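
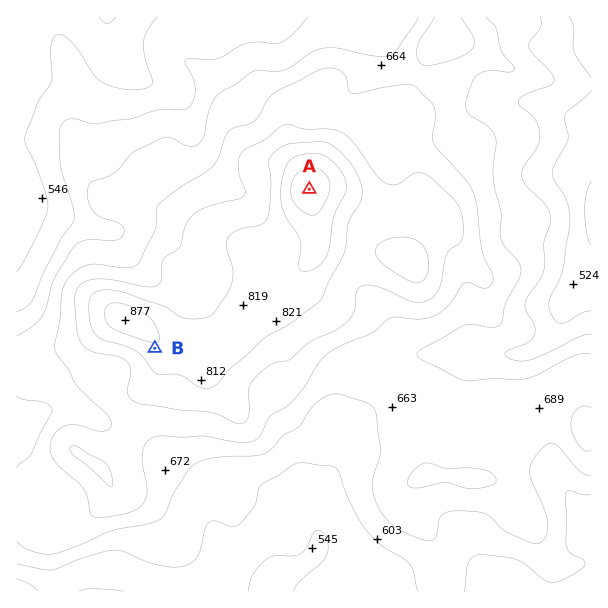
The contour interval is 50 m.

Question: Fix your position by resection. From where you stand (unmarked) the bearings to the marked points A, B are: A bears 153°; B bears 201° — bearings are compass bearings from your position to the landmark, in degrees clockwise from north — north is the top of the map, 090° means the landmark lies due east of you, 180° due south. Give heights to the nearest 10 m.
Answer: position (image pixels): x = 256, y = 85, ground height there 670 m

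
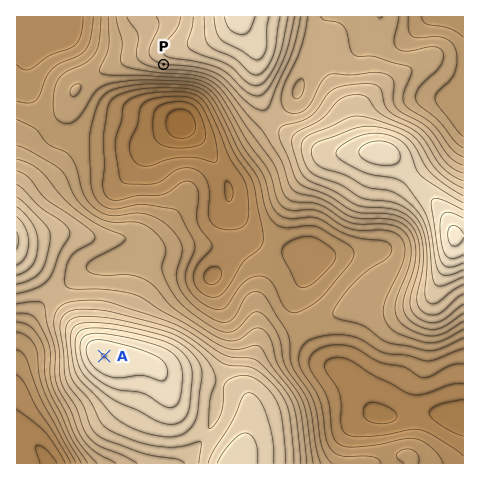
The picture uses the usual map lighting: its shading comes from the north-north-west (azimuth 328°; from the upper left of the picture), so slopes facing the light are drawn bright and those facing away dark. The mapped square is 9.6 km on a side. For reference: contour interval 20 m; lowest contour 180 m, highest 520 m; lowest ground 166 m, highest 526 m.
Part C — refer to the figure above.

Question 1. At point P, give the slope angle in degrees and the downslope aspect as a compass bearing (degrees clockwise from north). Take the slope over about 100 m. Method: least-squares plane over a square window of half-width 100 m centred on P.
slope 9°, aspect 191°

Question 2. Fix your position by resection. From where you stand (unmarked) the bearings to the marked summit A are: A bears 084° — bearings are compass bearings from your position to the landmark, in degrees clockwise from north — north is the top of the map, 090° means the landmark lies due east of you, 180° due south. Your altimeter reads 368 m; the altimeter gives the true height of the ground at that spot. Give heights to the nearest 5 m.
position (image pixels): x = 57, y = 361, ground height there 370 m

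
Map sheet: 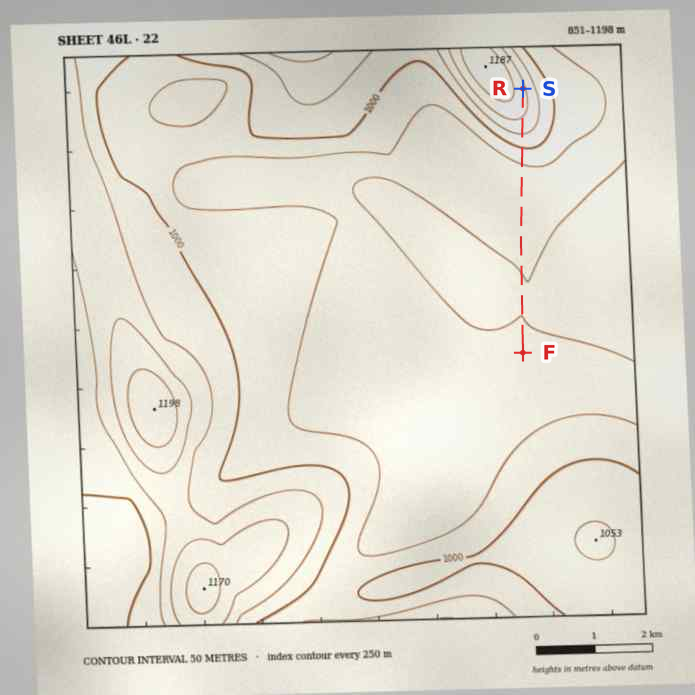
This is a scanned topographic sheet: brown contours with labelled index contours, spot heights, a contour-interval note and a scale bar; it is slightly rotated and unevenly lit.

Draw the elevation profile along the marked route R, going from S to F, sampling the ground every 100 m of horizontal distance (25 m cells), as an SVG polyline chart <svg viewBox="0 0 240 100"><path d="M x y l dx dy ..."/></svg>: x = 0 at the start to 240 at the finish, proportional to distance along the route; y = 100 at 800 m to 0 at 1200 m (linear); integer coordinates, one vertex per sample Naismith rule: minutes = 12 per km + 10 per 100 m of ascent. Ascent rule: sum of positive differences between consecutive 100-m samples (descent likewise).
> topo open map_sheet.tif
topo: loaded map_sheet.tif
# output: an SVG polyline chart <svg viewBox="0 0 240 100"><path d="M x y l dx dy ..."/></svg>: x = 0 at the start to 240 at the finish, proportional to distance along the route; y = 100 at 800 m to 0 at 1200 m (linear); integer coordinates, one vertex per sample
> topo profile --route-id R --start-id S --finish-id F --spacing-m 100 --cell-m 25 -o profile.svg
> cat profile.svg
<svg viewBox="0 0 240 100"><path d="M0 22l5-2 6 0 5 1 6 2 5 3 5 4 6 4 5 5 5 6 6 5 5 5 6 5 5 3 5 3 6 3 5 1 6 1 5 1 5 0 6 1 5 0 6 0 5 0 5 0 6 1 5 0 5 0 6 0 5 0 6 0 5 1 5 1 6 1 5 0 6 0 5-1 5-1 6 0 5 0 5 0 6 0 5 0 6-1 5 0 3 0"/></svg>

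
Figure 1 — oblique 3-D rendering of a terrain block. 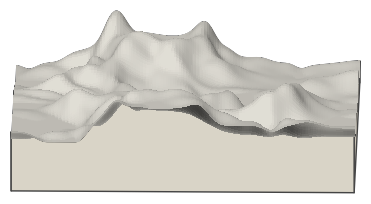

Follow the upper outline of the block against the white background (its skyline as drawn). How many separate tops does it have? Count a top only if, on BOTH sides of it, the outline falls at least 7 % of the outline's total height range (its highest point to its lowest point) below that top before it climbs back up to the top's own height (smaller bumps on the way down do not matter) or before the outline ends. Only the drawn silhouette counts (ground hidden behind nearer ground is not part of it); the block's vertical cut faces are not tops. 2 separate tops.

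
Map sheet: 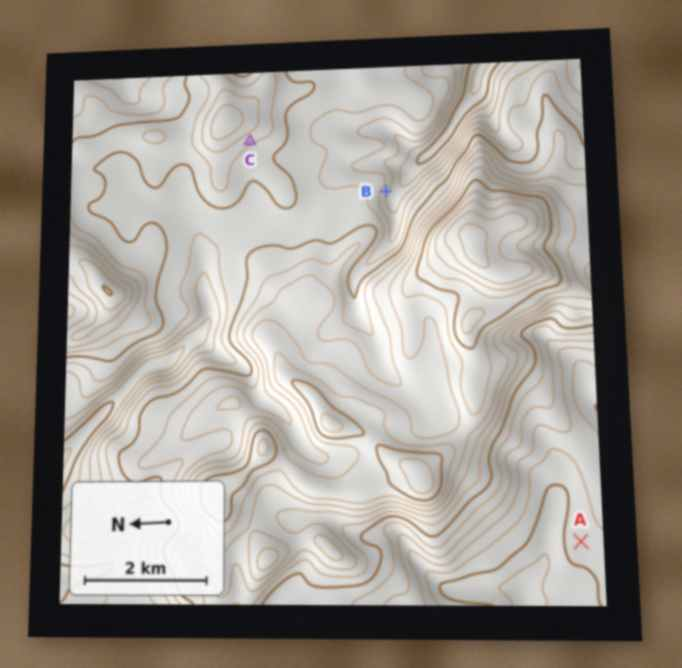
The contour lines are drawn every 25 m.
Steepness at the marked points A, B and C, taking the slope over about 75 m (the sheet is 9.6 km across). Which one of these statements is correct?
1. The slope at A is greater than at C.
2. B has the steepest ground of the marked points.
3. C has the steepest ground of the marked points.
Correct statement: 2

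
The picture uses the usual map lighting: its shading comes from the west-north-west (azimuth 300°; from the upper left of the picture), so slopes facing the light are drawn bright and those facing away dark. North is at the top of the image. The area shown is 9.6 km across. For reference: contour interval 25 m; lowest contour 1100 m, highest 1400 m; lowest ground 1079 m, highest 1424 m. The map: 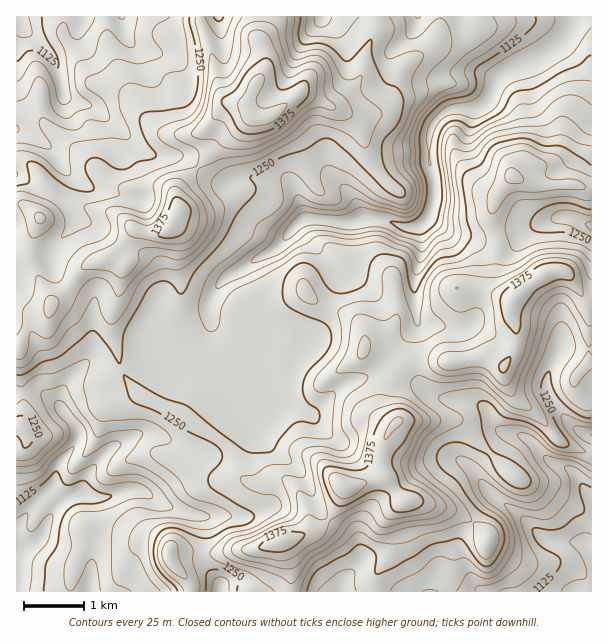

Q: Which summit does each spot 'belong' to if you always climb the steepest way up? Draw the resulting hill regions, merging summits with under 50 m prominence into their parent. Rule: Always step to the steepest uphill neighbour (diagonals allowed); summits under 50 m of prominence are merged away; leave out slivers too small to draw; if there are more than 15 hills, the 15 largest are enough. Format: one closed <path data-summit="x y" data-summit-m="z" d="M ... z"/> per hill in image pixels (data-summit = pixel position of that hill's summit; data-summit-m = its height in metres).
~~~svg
<path data-summit="344 486" data-summit-m="1424" d="M378 218l-18 0-6 4-48-4-6 4-24 26-48 28-10 9-8 18 1 24-3 11-8 12-12 10-8 0-10-6-9-10-3 0-21 17-17 7-15 0-10-4-9 0-20 20-6 15 0 9-3-5-18-12-10 0-13 4 1 197 575-1 0-94-9-9-7-14-4-4-24-10-20-21-28-9-17-24-12-4-30-4-13-6-30-36 0-8 18-21-1-51 6-18 0-25-2-7-14 2z"/><path data-summit="252 117" data-summit-m="1410" d="M462 16l-444 1 6 12 30 28 7 21 3 17 8 7 15 2 9 5 26 21 21 21 10 5 33 1 21 19 18 8 21-6 39 2 7 5 13 33 25 4 48-4 27 10 9 0 8-4 6-6 6-20 0-16-6-23 0-21 5-13 10-11 9-5 24 0 9-5 14-26-11-9-19-31-5-9z"/><path data-summit="170 227" data-summit-m="1395" d="M17 16l-1 113 29 15 10 9 6 12 11 12 0 8-8 16 10 15 0 5-23 31-21-2-14-4 0 147 23-2 20 15 7-22 20-20 9 0 10 4 15 0 17-7 21-17 3 0 9 10 10 6 8 0 7-5 13-17 3-11-1-24 8-18 10-9 48-28 12-14 12-12 6-3-8-22-10-16-7-3-35 0-19 6-8-2-12-6-21-19-33-1-10-5-21-21-26-21-27-9-7-8-1-14-7-21-30-28z"/><path data-summit="515 297" data-summit-m="1398" d="M569 217l-9 0-30 11-48 10-30-4-24-16-8 9 1 31-6 18 1 51-18 21 0 8 30 36 13 6 30 4 12 4 17 24 28 9 20 21 24 10 11 18 8 8 1-61-19-8-14-16-12-21 1-18 13-23 31-1 0-121z"/>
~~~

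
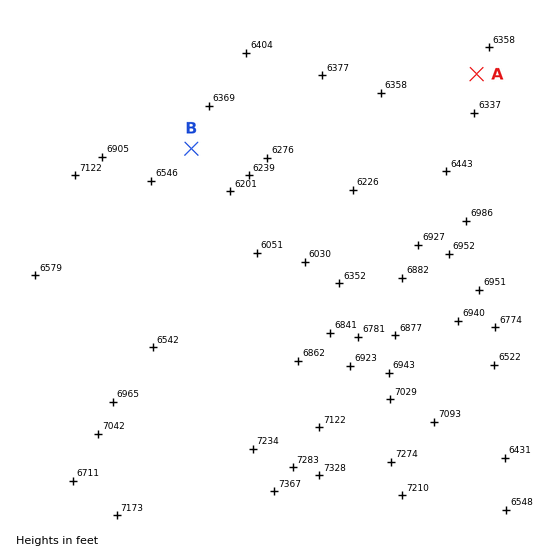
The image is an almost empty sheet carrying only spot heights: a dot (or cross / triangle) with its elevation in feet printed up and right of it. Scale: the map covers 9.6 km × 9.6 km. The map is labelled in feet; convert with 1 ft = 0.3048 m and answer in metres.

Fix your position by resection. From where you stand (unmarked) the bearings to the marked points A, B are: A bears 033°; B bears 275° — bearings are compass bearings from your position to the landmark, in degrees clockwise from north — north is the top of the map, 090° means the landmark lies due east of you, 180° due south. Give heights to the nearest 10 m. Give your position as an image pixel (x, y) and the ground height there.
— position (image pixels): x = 415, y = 168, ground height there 1930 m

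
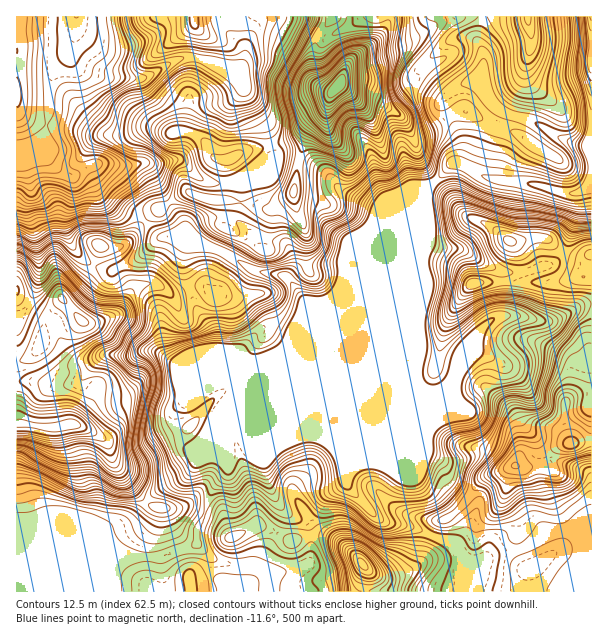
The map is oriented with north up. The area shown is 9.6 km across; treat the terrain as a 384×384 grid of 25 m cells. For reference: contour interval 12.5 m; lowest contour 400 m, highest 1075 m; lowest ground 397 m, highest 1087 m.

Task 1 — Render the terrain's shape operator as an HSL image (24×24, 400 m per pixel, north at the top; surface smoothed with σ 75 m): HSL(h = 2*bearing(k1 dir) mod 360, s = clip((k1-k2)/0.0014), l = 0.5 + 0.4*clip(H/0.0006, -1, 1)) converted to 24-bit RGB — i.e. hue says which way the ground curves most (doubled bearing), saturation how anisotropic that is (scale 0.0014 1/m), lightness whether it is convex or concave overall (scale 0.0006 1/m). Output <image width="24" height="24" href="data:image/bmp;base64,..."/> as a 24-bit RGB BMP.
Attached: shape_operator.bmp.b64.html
<image width="24" height="24" href="data:image/bmp;base64,Qk32BgAAAAAAADYAAAAoAAAAGAAAABgAAAABABgAAAAAAMAGAAATCwAAEwsAAAAAAAAAAAAAgH+AgIB/f4B/fn6AZoOUjJiib2Cluq+Hb3GVjXuFgW+CboVtW0R/jx1P+/+OUOncuT6aRndoaXZ/anKBknt7lo55cIB4foB/gIB/gIB/gIB/gH9/gYNeiYJEN4EumjRAtysdW4g6flFVo7RfHxRNk/bxz/zikCTrrHbJtHzPf0eKXoBndpNqmJJxm36adXuDf4B9f4B/gH59fWtqgmByqWRXlLJlEEBfud/i1qHlZbTRjnjMD2/dp/+3wcItMAMOnCMU4BASRJpjnU5QXJFDaIFigYVYeoF0e4Vdbko1a0YUaFMfV2sTVO+yzNHyHT7pWtKlwVC0vEHCyHE0J9mBi9VCMwAVRtqtd7vglFnV8ZLLfyOh5tN2SFEwgKhDQHRLYikpeScklNGFfSSa1PjTB+GMIm5C0z3DL4CIg9BWbhSd5t3BvJpcESY+d8PYUMlJNTkasX9BsSWR2lns66ycZWTAm9ysH3KyTB5Eis+HY6+0WOXVzf7RdmXSOC+IRE8mhkc8fKo2HE43v8lv3Li6aCqAbIlHgmBWZnV+eiGCKZwpJcWR9dLfj3jM60lehhVMkcT/zNz3iabprvz7++C/CygkbxtzVKmHdH+BhIB5eYB6UX49i2MwgXJ4gH9/gIB/e3yAFKG/oubymhXqzNx3qjSblZPMl5TpeMvXYWvC4rObhC81+aZ7F1d+Fz5QumqJYWyMf4B/gH9/f4B/gH9/gH9/gIB/f3+Af3+AYoJgQkYXDiUW3vTSFRnP/X5nNIU4k24yWG00gHEwwpWcnNTg/M/xARRbbH9xlHB2fn6Af39/f4B/gIB/gIB/gIB/f3+AhWqEm6lSMzGpb+bFWrglMgo15++zyESms3Ogf5xlWqgyO58LR5AC/0UQKgMwZnxbf392hmtibINYfYB9f3+Af4B/gH9/f3+AVFuB1bWSKnFxpopFUDEtLlFE2dt9p4NysFCsr3Of2XKRzatZq78xDkBg5h+KJqkMXnATFowYn8R2SoB8f3+Af4B/gIB/f3+AWVR88GlGLH4gMnCDjIjQesHfPoS73q2vPZGSt12Bt/Tf0sX979L5Nwmaa7XQvWbhhn7K0ZrALoghLY93cn5xf4B/f3+AgIB/Tlh+4T/1+ruqCCsMIi4FMCQDFy8FjssKEu77z773aeSfLiQa3xcRvTLkgNnleke9r8PLg4vj29P4mQCmgt4gN4t/f3+AgIB/cnd/EChH/8zZ2r7+Z3n5nMfvlpndT8ifZEb/zf+AaAtIfjcgKZUear1zdUOFc5iwuZ1mNgIBf1kAEXhSufKAJTdwf3+Af4B/cG2BIlOabO5sxgAxtnMlQY8/Rn6BvoqgrgCC88+KpQDY1+D058r4GWZDcVs2YikaiBsBZern5YiLshim1PvGCiQrX35hf4B/eH2ASxpreU0LOLQ92e/yk4Tniuj0lrfvmTSXkLk7JMR/sTVKzBQ850+foT53TiRlfd55lkaSrXm/eu+s/CKNjHbeC5yMc3x/fXyAJAxg1fb0zPv/bqnfiqbb2ozYIUlzfy9erNV2aCtQXC84YLCG0JDT/030xuj5bX7gU4HAXzfD+enSQm6j3kRKdFQsFj8QUnZIALfSx/3BYkEjTjcVSz0IMx8ALjwJanw8h2MuhGEqPVQlXWQaRkcSqNMWog0ayLtPPI84JlZP/9N5Uxwx0VANWDPgwe6FJZMIAI8yZ0gJXCsZf0othjAsmN6jGrr7coNiWktvxUR+xzfc0GDabR6aXepJT+Khhr7YzavjXSy95CQFtQ1SzP/ZWgBykflZk/+5TiDLN1Nvint7ZW6eqOLhmuhiYww6aruDNkmHY7G8kXvGm3jGlbrlwMnob9O6THqMqkmyehiD7Cdj8cCky64AAdkAES3jzP/iXQyUhlm3e7O+RsCgeT8dzXs0AaT/rb6ANUp+ZLCQO32apcnQjFC8zG1mwrpyPZ1kER0kZgld57bc7bvr/s3rg/noSf++ogY+Fxs2bKJxhT18tjdXfMCgmOK3AAfLu7d1RWp/cXZdRnVBi14RL08EXNYgzqeGgyVAKBtVIrrQjMXYmNn3/8zQWXPB3iQmDhg9w2akMoA8JSpmv4uWw9eFcsBKBBtMurWCU158anmAWV1zSjZp7ImY2aAMdWEKNdAxMGF+N5ZpIJJPjbUAnP9Z/8zmuze2SCPBNZ5+zo3KIxpTWZJZ8uvHl7CDABNktbZ4XF+AYWSCXUd9r0XCftJ4dVK/x+7HVEWeX1+iT4x7IktH+5lVH5UDcHsF+HWDMEyNvmTBqjjIOFSwUlen7fnPpI1uABR7"/>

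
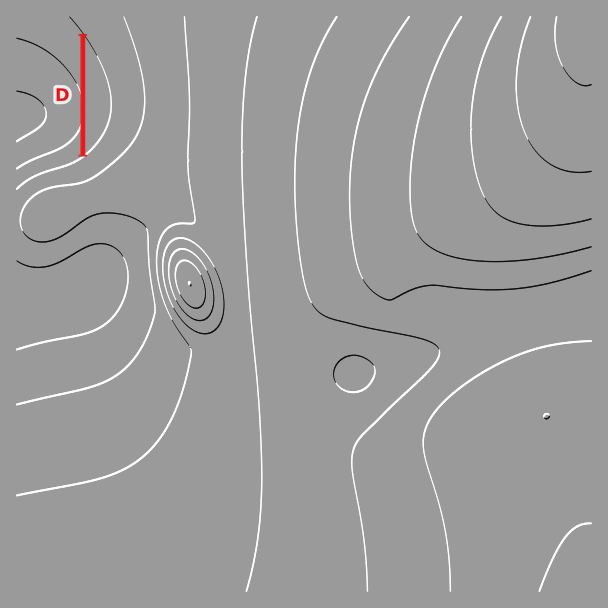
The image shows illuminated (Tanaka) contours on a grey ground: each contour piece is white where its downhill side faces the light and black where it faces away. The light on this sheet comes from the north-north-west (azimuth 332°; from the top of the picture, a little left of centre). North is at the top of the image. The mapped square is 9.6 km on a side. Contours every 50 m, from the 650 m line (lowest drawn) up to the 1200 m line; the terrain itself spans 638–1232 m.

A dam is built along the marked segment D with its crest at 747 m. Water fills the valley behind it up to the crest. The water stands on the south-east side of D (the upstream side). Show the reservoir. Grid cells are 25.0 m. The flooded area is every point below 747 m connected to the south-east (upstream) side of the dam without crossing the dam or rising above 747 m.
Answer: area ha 51.4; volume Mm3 8.7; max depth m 44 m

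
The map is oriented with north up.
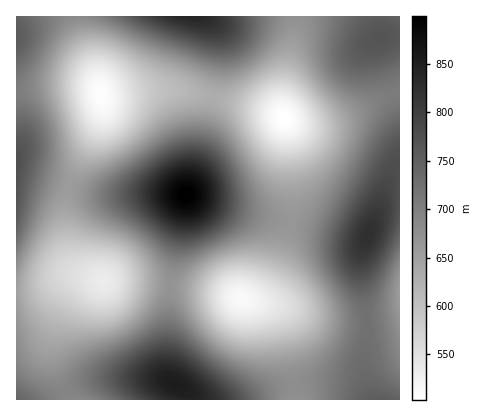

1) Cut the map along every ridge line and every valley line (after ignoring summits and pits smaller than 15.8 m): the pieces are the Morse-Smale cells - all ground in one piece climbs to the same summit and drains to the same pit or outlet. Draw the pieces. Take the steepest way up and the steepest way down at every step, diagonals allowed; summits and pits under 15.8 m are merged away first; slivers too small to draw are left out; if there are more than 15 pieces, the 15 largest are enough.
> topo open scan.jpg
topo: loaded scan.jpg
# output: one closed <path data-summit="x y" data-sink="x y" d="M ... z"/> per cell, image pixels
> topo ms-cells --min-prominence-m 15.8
<path data-summit="368 236" data-sink="284 118" d="M400 92l-18 6-32 17-22 7-26 2-17-4 7 66 0 24-2 13 64 17 10 0 3-2 23-64 4-6 6-2z"/><path data-summit="176 384" data-sink="242 300" d="M178 286l-6 0-2 2-4 70 1 16 5 9 10 4 8 7 2 6 54 0 48-16-12-58-4-10-8-8-52-16z"/><path data-summit="186 194" data-sink="100 96" d="M178 90l-28 0-48 6 0 16-4 14-24 48-4 12 34 9 82 0 15-47 12-50z"/><path data-summit="380 38" data-sink="284 118" d="M400 16l-104 0-2 22-11 50-1 24 2 6 18 6 26-2 22-7 32-17 16-5z"/><path data-summit="176 384" data-sink="104 280" d="M126 281l-34 0-6 2-6 3-14 16-10 22-5 22 3 20 10 25 24-9 16-3 40-1 27 4-3-4-2-16 5-76z"/><path data-summit="192 16" data-sink="100 96" d="M204 16l-126 0 1 14 14 36 8 30 49-6 28 0 34 7 7-29 1-28-7-16z"/><path data-summit="186 194" data-sink="104 280" d="M72 187l-3 1-3 12-1 32 6 28 7 10 24 11 69 3 15-89-82 0z"/><path data-summit="186 194" data-sink="284 118" d="M214 97l-13 51-15 46 50 17 52 12 4-13 0-24-7-66-17-10z"/><path data-summit="186 194" data-sink="242 300" d="M188 195l-3 5-14 86 47 6 22 7 10 0 6-3 9-10 9-16 15-46-53-13z"/><path data-summit="368 236" data-sink="242 300" d="M290 223l-13 39-12 24-9 10-13 4 37 6 44 13 42 1 0-10-5-30 0-26 4-14-17-1z"/><path data-summit="16 164" data-sink="100 96" d="M84 86l-32 0-36 6 0 79 54 15 4-12 21-40 7-22-2-20-4-3z"/><path data-summit="192 16" data-sink="284 118" d="M296 16l-92 0 11 10 5 14 0 20-7 36 55 14 14 7 1-29 11-50z"/><path data-summit="16 164" data-sink="104 280" d="M18 171l-2 1 0 120 18-2 32-14 28 2-20-12-6-14-3-20 0-24 4-20z"/><path data-summit="378 400" data-sink="242 300" d="M264 303l-5 1 11 4 8 8 4 10 12 58 50 0 12 4 12 12 4 0-7-26 1-54-22 1-20-2z"/><path data-summit="16 36" data-sink="100 96" d="M76 16l-60 0 0 75 36-5 32 0 16 6-21-62z"/>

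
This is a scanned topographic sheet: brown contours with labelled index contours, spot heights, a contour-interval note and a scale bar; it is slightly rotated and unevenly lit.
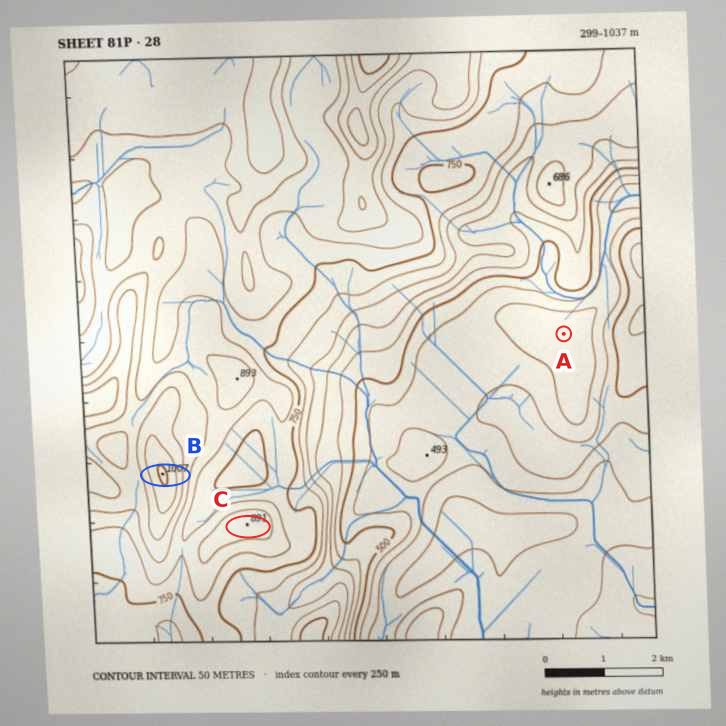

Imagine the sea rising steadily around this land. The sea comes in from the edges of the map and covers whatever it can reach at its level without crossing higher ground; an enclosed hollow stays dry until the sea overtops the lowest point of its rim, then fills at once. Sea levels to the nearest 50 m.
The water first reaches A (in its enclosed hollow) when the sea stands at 450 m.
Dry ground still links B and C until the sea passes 800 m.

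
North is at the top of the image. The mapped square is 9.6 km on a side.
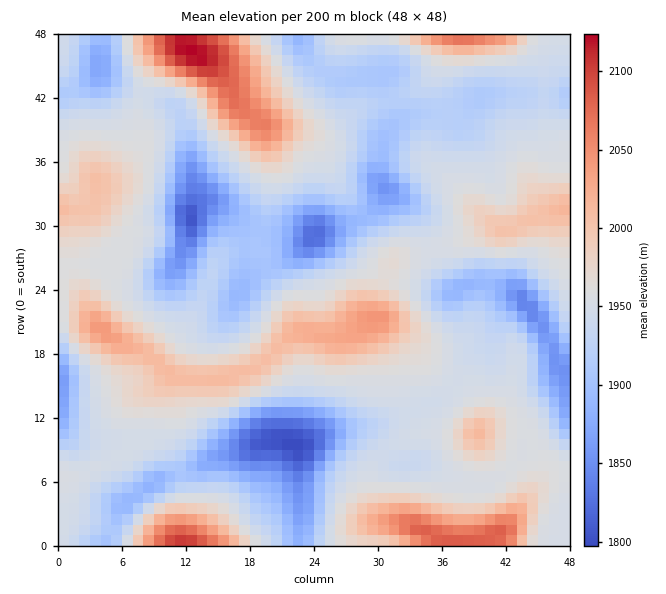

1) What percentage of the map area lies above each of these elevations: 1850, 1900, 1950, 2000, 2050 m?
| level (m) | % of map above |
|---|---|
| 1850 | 97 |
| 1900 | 85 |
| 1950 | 47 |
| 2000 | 13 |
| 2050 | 4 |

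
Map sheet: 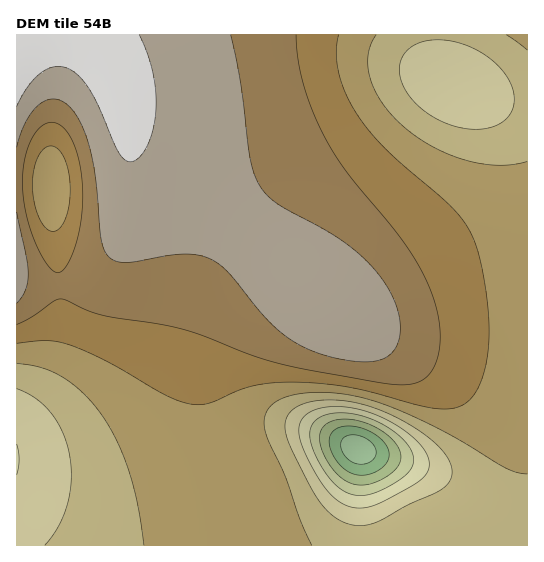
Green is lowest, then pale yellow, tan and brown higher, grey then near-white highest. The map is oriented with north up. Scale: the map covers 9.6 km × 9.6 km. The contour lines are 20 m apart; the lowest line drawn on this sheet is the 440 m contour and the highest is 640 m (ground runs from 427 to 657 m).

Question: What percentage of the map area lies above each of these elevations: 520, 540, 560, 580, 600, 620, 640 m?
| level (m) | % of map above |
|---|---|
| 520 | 96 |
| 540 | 89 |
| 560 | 75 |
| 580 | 54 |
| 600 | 39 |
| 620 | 22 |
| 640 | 4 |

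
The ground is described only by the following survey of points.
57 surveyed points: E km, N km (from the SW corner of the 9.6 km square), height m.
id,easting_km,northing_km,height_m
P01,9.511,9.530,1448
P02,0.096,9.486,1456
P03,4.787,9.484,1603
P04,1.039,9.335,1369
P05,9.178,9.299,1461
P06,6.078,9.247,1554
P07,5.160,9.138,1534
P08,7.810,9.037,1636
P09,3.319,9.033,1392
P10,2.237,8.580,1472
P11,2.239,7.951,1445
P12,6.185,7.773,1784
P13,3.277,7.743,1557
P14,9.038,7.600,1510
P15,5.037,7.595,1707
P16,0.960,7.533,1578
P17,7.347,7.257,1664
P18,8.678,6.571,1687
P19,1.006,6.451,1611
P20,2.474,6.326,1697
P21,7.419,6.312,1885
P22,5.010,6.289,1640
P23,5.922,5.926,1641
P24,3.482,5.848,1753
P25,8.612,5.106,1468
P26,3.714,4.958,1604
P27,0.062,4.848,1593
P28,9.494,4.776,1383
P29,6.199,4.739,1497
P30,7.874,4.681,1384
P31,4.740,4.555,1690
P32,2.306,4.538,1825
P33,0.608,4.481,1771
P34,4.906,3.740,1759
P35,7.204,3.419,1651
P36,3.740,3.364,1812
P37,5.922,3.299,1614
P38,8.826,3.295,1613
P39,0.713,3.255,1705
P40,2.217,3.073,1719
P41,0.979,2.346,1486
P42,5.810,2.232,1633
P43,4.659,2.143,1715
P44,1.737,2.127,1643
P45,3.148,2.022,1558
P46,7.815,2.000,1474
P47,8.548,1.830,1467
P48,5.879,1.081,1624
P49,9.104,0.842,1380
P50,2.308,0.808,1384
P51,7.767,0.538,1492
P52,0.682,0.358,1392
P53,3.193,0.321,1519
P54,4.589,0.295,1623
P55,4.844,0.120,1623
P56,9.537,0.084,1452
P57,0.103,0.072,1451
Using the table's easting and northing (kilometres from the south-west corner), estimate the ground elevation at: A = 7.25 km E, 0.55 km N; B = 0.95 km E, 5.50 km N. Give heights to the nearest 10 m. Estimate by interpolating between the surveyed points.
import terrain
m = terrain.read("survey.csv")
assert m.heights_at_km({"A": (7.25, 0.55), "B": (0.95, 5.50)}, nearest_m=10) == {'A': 1540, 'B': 1660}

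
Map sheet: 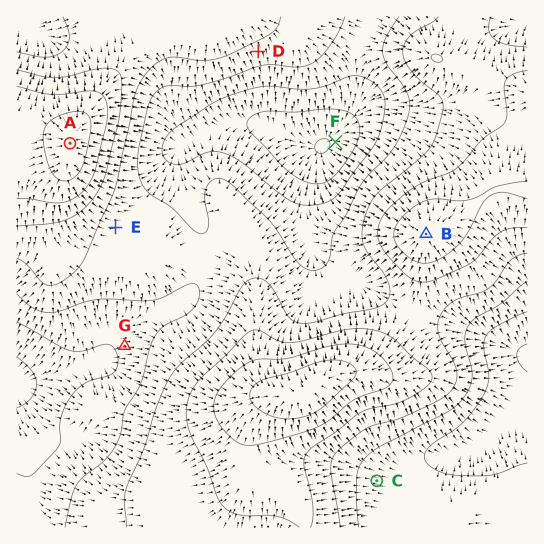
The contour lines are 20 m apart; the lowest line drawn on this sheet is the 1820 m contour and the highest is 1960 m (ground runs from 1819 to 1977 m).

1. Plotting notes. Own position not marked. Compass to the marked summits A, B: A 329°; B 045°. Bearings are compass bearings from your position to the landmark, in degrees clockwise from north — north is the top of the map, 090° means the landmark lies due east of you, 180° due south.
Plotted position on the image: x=238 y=422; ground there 1945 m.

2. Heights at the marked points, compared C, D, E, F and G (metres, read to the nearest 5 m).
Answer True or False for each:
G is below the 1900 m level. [True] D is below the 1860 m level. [False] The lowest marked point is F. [True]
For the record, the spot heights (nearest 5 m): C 1870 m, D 1895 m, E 1895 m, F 1820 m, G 1865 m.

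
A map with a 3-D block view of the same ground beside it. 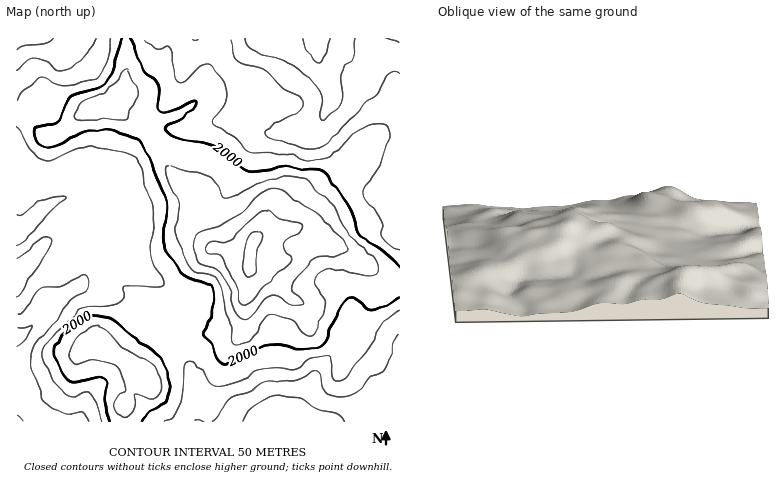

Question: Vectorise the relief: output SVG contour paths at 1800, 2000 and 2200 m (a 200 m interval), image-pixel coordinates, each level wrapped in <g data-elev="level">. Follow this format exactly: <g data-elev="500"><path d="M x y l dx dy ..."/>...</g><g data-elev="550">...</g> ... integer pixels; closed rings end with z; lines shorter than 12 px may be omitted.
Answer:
<g data-elev="1800"><path d="M331 38l-7 19-2 5-4 1-4-2-4-6-6-17"/></g><g data-elev="2000"><path d="M141 422l5-8 16-9 6-9 1-14-5-18-8-12-21-12-19-18-12-5-14-1-8 4-18 14-8 10-1 10 6 18 9 8 8 1 20-5 7 2 2 6-2 22 5 16"/><path d="M400 268l-14-14-20-14-7-6-9-26-10-15-16-21-36-6-40 5-34-24-36-9-11-6-3-4 1-2 19-8 10-11 2-7-4 0-24 12-6 0-4-1-1-5 2-13-1-9-2-4-12-10-14-32"/><path d="M122 38l-8 28-8 16-8 6-20 4-8 4-12 24-6 4-16 4-2 4 0 4 3 6 3 3 10 2 10-3 22-11 26-3 26 8 6 4 10 19 16 39 0 8-3 30 3 12 19 26 8 4 15 3 6 7 0 12-5 20-5 12 8 9 8 19 4 2 4-1 42-18 34 3 14 0 7-6 6-16 15-28 4-1 4 1 12 10 6 2 6-2 22-10"/></g><g data-elev="2200"><path d="M248 278l4 0 3-6 1-16 6-18 0-4-2-3-4 1-5 2-5 10-3 22z"/></g>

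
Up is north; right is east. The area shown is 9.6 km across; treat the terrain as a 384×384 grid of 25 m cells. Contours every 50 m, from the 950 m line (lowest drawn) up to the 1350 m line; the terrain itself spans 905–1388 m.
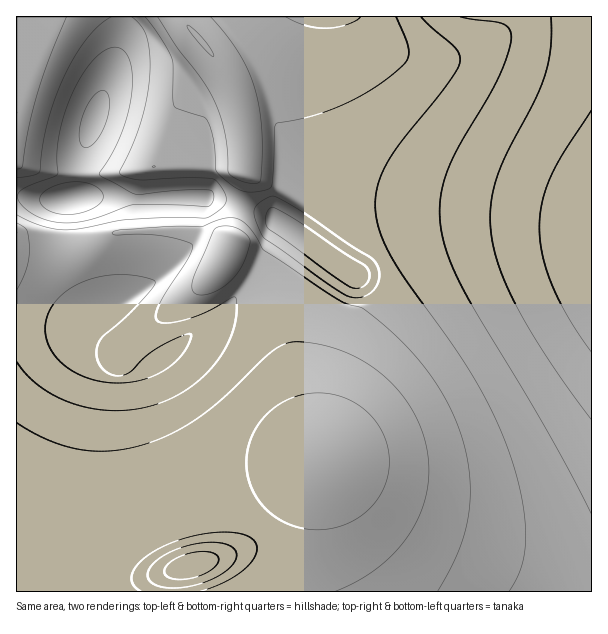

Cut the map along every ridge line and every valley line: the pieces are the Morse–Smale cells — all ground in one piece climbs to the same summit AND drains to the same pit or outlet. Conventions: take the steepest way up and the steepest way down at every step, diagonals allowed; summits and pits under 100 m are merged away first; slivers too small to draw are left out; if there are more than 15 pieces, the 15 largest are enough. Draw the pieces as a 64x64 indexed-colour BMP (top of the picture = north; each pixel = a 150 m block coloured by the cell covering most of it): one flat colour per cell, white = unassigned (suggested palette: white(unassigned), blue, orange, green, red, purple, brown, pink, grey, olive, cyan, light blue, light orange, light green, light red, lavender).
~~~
<image width="64" height="64" href="data:image/bmp;base64,Qk12CAAAAAAAAHYAAAAoAAAAQAAAAEAAAAABAAQAAAAAAAAIAAATCwAAEwsAABAAAAAAAAAA////ALR3HwAOf/8ALKAsACgn1gC9Z5QAS1aMAMJ34wB/f38AIr28AM++FwDox64AeLv/AIrfmACWmP8A1bDFABERERERERERERERERERERERERERERERERERERERERERERERERERERERERERERERERERERERERERERERERERERERERERERERERERERERERERERERERERERERERERERERERERERERERERERERERERERERERERERERERERERERERERERERERERERERERERERERERERERERERERERERERERERERERERERERERERERERERERERERERERERERERERERERERERERERERERERERERERERERERERERERERERERERERERERERERERERERERERERERERERERERERERERERERERERERERERERERERERERERERERERERERERERERERERERERERERERERERERERERERERERERERERERERERERERERERERERERERERERERERERERERERERERERERERERERERERERERERERERERERERERERERERERERERERERERERERERERERERERERERERERERERERERERERERERERERERERERERERERERERERERERERERERERERERERERERERERERERERERERERERERERERERERERERERERERERERERERERERERERERERERERERERERERERERERERERERERERERERERERERERERERERERERERERERERERERERERERERERERERERERERERERERERERERERERERERERERERERERERERERERERERERERERERERERERERERERERERERERERERERERERERERERERERERERERERERERERERERERERERERERERERERERERERERERERERERERERERERERERERERERERERERERERERERERERERERERERERERERERERERERERERERERERERERERERERERERERERERERERERERERERERERERERERERERERERERERERERERERERERERERERERERERERERERERERERERERERERERERERERERERERERERERERERERERERERERERERERERERERERERERERERERERERERERERERERERERERERERERERERERERERERERERERERERERERERERERERERERERERERERERERERERERERERERERERERERERERERERERERERERERERERERERERERERERERERERERERERERERERERERERERERERERERERERERERERERERERERERERERERERERERERERERERERERERERERERERERERERERERERERERERERERERERERERERERERERERERERERERERERERERERERERERERERERERERERERERERERERERERERERERERERERERERERERERERERERERERERERERERERERERERERERERERERERERERERERERERERERERERERERERERERERERERERERERERERERERERERERERERESERERERERERERERERERERERERERERERERERERERERESIiEREREREREREREREREzMzEREREREREREREREREREiIiIhEREREREREREREREzMzMzMREREREREREREREREiIiIiIiERERERERERERETMzMzMzERERERETMxEREREiIiIiIiIiIRERERERERERMzMzMzMzMzMzMzMzERERIiIiIiIiIiIiIiIiEREREiIzMzMzMzMzMzMzMzMRERIiIiIiIiIiIiIiIiIiIiIiIjMzMzMzMzMzMzMzMzESIiIiIiIiIiIiIiIiIiIiIiIiMzMzMzMzMzMzMzM0QiIiIiIiIiIiIiIiIiIiIiIiIiIzMzM0RERERERERERCIiIiIiIiIiIiIiIiIiIiIiIiIjMzMzREREREREREREQiIiIiIiIiIiIiIiIiIiIiIiIiMzMzNERERERERERERCIiIiIiIiIiIiIiIiIiIiIiIiIzMzM0RERERERERERCIiIiIiIiIiIiIiIiIiIiIiIiIjMzMzREREREREREREIiIiIiIiIiIiIiIiIiIiIiIiIiMzMzM0REREREREREQiIiIiIiIiIiIiIiIiIiIiIiIiIzMzMzRERERERERERCIiIiIiIiIiIiIiIiIiIiIiIiIjMzMzNEREREREREREIiIiIiIiIiIiIiIiIiIiIiIiIiMzMzMzREREREREREQiIiIiIiIiIiIiIiIiIiIiIiIiIzMzMzNERERERERERCIiIiIiIiIiIiIiIiIiIiIiIiIjMzMzM0REREREREREIiIiIiIiIiIiIiIiIiIiIiIiIiMzMzMzNEREREREREIiIiIiIiIiIiIiIiIiIiIiIiIiIzMzMzM0REREREREQiIiIiIiIiIiIiIiIiIiIiIiIiIjMzMzMzREREREREQiIiIiIiIiIiIiIiIiIiIiIiIiIiMzMzMzM0RERERERCIiIiIiIiIiIiIiIiIiIiIiIiIiIzMzMzMzRERERERCIiIiIiIiIiIiIiIiIiIiIiIiIiIjMzMzMzNERERERCIiIiIiIiIiIiIiIiIiIiIiIiIiIiMzMzMzMzRERERCIiIiIiIiIiIiIiIiIiIiIiIiIiIiIzMzMzMzNERERCIiIiIiIiIiIiIiIiIiIiIiIiIiIiIjMzMzMzM0REREIiIiIiIiIiIiIiIiIiIiIiIiIiIiIi"/>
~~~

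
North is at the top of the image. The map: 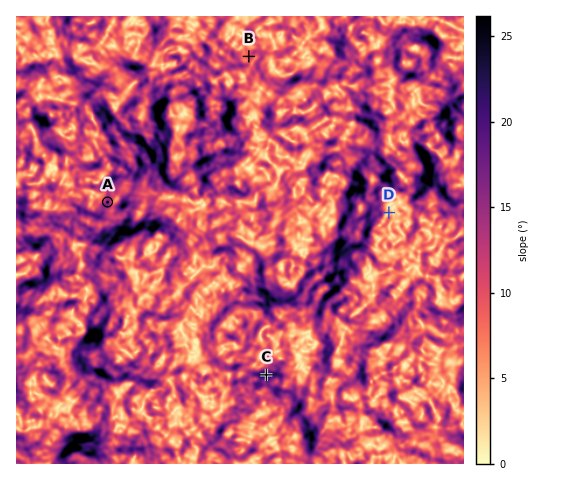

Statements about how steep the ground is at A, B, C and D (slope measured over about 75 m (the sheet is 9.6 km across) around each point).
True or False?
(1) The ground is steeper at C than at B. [True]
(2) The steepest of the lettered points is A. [False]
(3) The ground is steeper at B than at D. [True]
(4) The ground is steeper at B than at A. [False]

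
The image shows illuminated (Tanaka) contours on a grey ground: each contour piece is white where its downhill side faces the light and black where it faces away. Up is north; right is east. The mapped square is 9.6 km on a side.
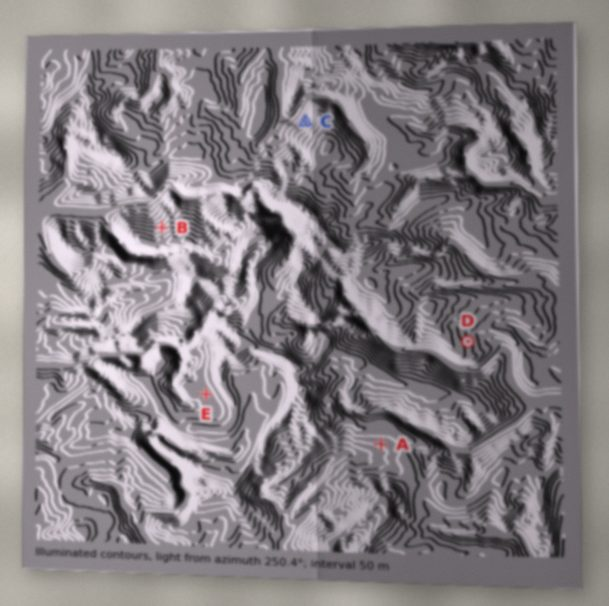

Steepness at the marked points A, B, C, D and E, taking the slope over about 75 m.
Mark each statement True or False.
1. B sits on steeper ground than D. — True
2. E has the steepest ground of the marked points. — False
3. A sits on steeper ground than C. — False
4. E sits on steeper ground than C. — False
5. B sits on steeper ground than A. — True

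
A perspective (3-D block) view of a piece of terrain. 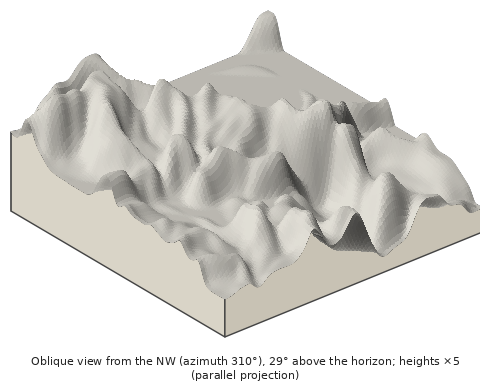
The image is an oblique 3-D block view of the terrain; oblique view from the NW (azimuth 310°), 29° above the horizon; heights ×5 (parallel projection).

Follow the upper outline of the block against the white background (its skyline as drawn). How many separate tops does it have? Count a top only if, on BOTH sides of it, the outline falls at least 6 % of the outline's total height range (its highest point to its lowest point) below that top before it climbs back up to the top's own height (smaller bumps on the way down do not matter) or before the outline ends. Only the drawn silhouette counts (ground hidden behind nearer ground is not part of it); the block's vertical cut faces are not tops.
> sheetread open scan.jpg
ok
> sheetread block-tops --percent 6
2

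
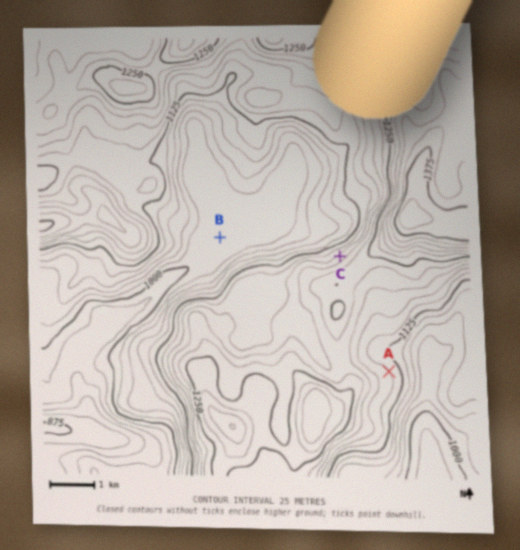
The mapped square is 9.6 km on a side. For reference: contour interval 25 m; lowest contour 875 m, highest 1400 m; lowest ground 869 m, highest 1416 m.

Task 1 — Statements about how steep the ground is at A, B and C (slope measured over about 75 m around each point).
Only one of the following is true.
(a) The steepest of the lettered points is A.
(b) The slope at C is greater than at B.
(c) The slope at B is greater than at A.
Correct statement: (b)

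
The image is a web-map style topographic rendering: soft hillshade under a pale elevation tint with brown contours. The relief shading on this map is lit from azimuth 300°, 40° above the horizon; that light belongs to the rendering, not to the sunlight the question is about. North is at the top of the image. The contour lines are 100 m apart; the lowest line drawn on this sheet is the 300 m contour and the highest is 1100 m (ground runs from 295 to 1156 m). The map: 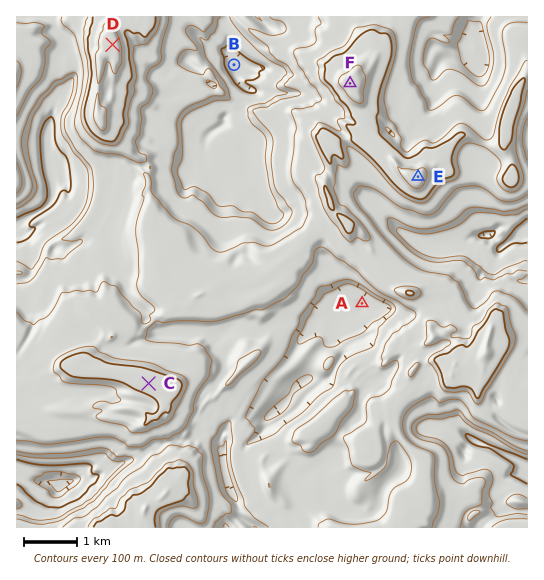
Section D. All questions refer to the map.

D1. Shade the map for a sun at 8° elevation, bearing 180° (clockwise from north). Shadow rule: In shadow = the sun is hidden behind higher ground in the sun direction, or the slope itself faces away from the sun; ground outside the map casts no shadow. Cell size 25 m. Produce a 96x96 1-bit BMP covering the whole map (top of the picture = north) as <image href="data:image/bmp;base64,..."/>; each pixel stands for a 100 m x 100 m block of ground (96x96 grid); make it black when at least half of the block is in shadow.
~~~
<image width="96" height="96" href="data:image/bmp;base64,Qk2+BAAAAAAAAD4AAAAoAAAAYAAAAGAAAAABAAEAAAAAAIAEAAATCwAAEwsAAAIAAAAAAAAA////AAAAAAAexgAAAHAAf/gAAMD//4AAAOAA//wAAP////AAAAAA//wAAH////AAAEAA//wAB/////CAAMAA//wAAH////gAAcAAf/4AAP////8AS8AAfn4BAP////+A24AAfh+DAH/////AW4AAPw/DOH/////gUwEAP4fjf7/////w1wMAAQPgf5//////lwOAAAPAf4/g////lwHAAAHAf58Af///9gAAAAGCf/4AB////gAAAAGe//AAA///8JgAAAA//8AAA+D/4I4AAAB//wAAAAB/4A+YBwD//wIAAAA/4AfcB8D/2AgAAAMP4B/+B8D/gDAAAB8D4B//g8B/gCAAAeBAQAP/wcB8AAABgD/AAAH/4cA8AAABA/+AAAD/8eAAAGAAA/gAAAB/+PwAAEAAAaAABAA///4AAAAAAAAAAgAf//4AAAAAAAADAwAf//4AAAAAAAAPAYAP/z8AAAAAAAB/AcAP/z9AAAABAH//AeAH/zNgAAABgf//DfAX/zk0AAAB////HfgP/7g3gAAB/////PwP//wnwQBB////+P4P//wj/QAh////+H4P//4J/QAw////+H4H//8D/oww////8DwD///D/4x8////4BgD///n/4z+///wAAAA///3/4j//4/gAAAAf//n/9n/fg/AAAAAP/+H//v/iB+AAAAAH/4C/////x8AAAAADgAAP////34AIAAABADwH/////4AAAAAAAHwP/////4AAAAAAAHw///z//4AAAAAAAH////7//4AAAAAAAH////7//wAAPgAAAD///////AAD/gAAAD///////AAf/AAAAH//////+AAf/+AAAP//////MAAf//gAAf/////yAAAH//wAA//////4AAAf//8AH//////8AAD///8AP//////8AAH///+Af/wP///+AEP///+B//gD/8//AEf///+D//AB/EP/AO////8D/4AAGAH/AP////8H/gAAAAH/AD////4H/AAAAAD/AD///+QP+AAAAAX/AF///8AP4AAAAAX/AN///8AfwAAAAD//AD///8A7gA4ADL/wAH///4A4AD8IDL/wABn//4QwAH+ID/9gAFD/z4QAAP8IA/sAAPD8A4QBgP8AAfgAAPBwAQABAP/AAfgAAOBgAAAAAf/gcegAAGBiAAIDA//x8OAAACDBgAJvA///8OAAAAAAwAB+w///+EAAAAAAQAB/gf//mAA0AkAAAAB/Af//2AA+4AAAA4f/A////AAe4AAAB+f+A////AAe4AAAB//8Af///gAfIAAAT//4AP///gAfIBAD3//wAH///wAfADAG//+AAH///wAPADAJ//8DAD///4AHAJA///8D8D///+AHAID///gD8B///+ACAYD//8A7+B///+AAAQB/8AA/+A///+AAwAAP4AP/+A///+AAxQAfwAf/8A//78OARAA/gAP/4I//6ceBbgA6APv/44b/yMOBbAAwA/v//4YfzD+BfAAAB/P//4IPx/+hfAAAD4P//4AHp8="/>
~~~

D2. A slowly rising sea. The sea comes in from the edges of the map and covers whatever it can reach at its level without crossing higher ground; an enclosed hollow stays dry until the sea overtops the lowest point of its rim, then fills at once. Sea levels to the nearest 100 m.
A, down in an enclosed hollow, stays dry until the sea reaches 700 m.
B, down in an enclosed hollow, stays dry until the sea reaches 600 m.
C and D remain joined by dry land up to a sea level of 800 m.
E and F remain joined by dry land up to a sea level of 1000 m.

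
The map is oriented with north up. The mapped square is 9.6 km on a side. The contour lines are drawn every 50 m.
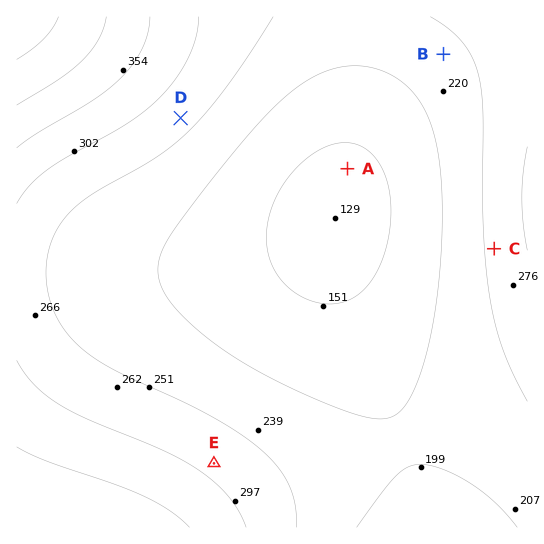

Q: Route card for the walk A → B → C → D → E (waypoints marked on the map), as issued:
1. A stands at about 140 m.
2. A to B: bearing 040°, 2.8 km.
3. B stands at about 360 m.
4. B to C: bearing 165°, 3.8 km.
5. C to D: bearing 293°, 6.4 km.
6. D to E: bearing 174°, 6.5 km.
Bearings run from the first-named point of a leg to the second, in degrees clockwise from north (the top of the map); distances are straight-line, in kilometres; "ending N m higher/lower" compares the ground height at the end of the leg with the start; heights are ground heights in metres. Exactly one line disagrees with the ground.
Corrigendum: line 3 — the height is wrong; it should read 240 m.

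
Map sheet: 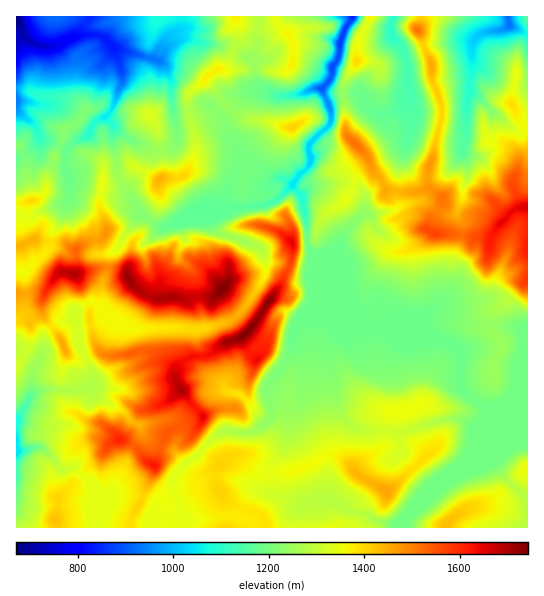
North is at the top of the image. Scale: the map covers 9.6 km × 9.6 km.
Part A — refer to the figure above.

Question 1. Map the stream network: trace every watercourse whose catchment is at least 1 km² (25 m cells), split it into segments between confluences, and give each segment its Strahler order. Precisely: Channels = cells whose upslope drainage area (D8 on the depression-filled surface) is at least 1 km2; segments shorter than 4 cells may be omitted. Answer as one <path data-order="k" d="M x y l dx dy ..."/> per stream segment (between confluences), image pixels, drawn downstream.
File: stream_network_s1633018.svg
<path data-order="1" d="M182 513l-1-8-6-10 0-4-2-6 0-8 1-3 12-12 8-4 1-3 22-21 5-3 28 2 8-4 8-7"/><path data-order="1" d="M295 506l7 0 4-3 7-1 1-1 5 0 2 1 2 0 2 1 5 0 1 2 12 0 8 8 15 1 5 3 4 4 3 0 1 1 6 0 1 1 11 0 88-86"/><path data-order="1" d="M97 491l-24-24-3 0-4 3-4 0-5-5-3-6-11-10-2-2-8 0-6 3-8 0-2-4"/><path data-order="1" d="M485 454l0-17"/><path data-order="2" d="M485 437l0-22"/><path data-order="1" d="M418 427l9-2 4-3 10-1 1-2 20 0 8 8 1 0 14-12"/><path data-order="2" d="M266 422l5-7 0-9-5-12 0-5 4-8 15-18 5-12 1-10 3-3"/><path data-order="2" d="M485 415l-3-8-5-5"/><path data-order="1" d="M123 411l-2-2-15-7-12-12-11 0"/><path data-order="2" d="M477 402l-7-4-8-8-1-8-2-1 0-10-1-1 0-17-1-3-14-13-2 0-10-4-10-11-4 0"/><path data-order="1" d="M226 391l3 2 5 0 1 1 6 0 8 8 5 11 9 9 3 0"/><path data-order="1" d="M335 391l-1-17-1-1 0-8-2-2 0-28-4-6-18-19"/><path data-order="2" d="M83 390l-20 1-1-1-5 0-2-1-10 0-2 1-2 0-6 4-2 0-4 4-6 12-4 4-2 5 0 27"/><path data-order="1" d="M513 385l-3 6-12 14-13 0-2-2-4 0-2-1"/><path data-order="1" d="M299 350l-6-7 1-5"/><path data-order="2" d="M294 338l1-1 0-4 2-3 12-12 0-8"/><path data-order="1" d="M175 327l-32 0-1 2-3 0-5-4-19 0-24-23-4 0-6 7 0 4-2 1 0 11 3 6 0 11 1 1 0 6 2 1 0 7 5 8 0 20-1 0-6 5"/><path data-order="2" d="M415 322l-32 0-6-3-4 0-4-2-60-60"/><path data-order="2" d="M309 310l0-53"/><path data-order="1" d="M438 301l-23 21"/><path data-order="1" d="M482 301l-5 1-19 9-31 0-10 11"/><path data-order="3" d="M309 257l-2-12"/><path data-order="1" d="M263 254l-1-4-3-3-5-2-3 0-4-3-2 0-6-3-18-5-8-8 0-7 12-12"/><path data-order="3" d="M307 245l0-19-1-1 0-8-1-2 0-4-2-1 0-8-4-5 0-3-5-5 0-4"/><path data-order="1" d="M149 219l9 7 11 0 1-1 4 0 1-2 4 0 3-1 13-13 3-2 27 0"/><path data-order="1" d="M367 214l-4 0-17 17-5 12-8 8-19 0-7-6"/><path data-order="2" d="M227 207l18 0 1-1 17 0 2-1 2 0 4-3 6-1 13-14 4-2"/><path data-order="1" d="M70 195l0-17-5-7 0-18 2-3 0-3 6-5 12-4 6-8 2-5 5-6 5-1 4-4"/><path data-order="3" d="M294 185l4-8 11-11 0-3 1-1 0-3-1-1 0-8 1-1 0-4 1-3 14-13 1 0 5-7 0-11-4-6 0-4-5-10 0-2"/><path data-order="1" d="M467 178l0-15-4-6 0-11 3-7 0-24 1-1 0-15 3-5-1-11 1-1 0-5 1-2 0-29 2-1 0-3 8-8 6-3 15-1 5-3 2-1 0-9-2 0"/><path data-order="1" d="M238 153l0 13-4 7-1 8-10 18 0 4 4 4"/><path data-order="1" d="M410 130l1-3 0-4 2-1 0-17-3-7"/><path data-order="1" d="M114 126l-1-3-6-5-1 0 1-4"/><path data-order="1" d="M385 115l9-5 5-1 11-11"/><path data-order="2" d="M107 114l6-5 1-7 3-4 1-8 4-7 0-12-3-5 0-5-2-4 0-3-3-5"/><path data-order="2" d="M410 98l0-9-1-2 0-17-2-1 0-7-2-5 0-4-3-7-11-9 0-15 2-1 0-4 1 0"/><path data-order="3" d="M322 89l5-6 6-9 0-8 5-7 0-4 1-1 0-12 3-4 1-8 8-9 2-4"/><path data-order="1" d="M258 82l16 13 21 0 2-1 5 0 9-5 11 0"/><path data-order="1" d="M171 81l-4-10 0-2-8-8-2 0-6-3-4 0-5-3-4 0-9-4-15-2"/><path data-order="2" d="M114 49l-13-14-6 0-1-1-3 0-1 1-11 0-8 4-2 0-12 7-18 0-12-5-2-3-3-5-1-7-3-3 0-4-1-2"/>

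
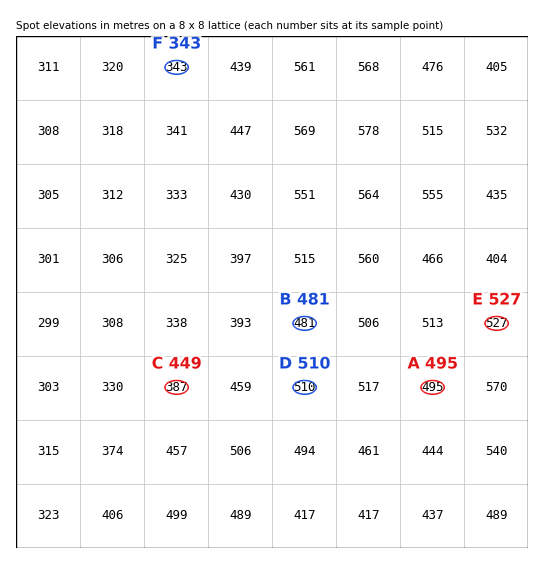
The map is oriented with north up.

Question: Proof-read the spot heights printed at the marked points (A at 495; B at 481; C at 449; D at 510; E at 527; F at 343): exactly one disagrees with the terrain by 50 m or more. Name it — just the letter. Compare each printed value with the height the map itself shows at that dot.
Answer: C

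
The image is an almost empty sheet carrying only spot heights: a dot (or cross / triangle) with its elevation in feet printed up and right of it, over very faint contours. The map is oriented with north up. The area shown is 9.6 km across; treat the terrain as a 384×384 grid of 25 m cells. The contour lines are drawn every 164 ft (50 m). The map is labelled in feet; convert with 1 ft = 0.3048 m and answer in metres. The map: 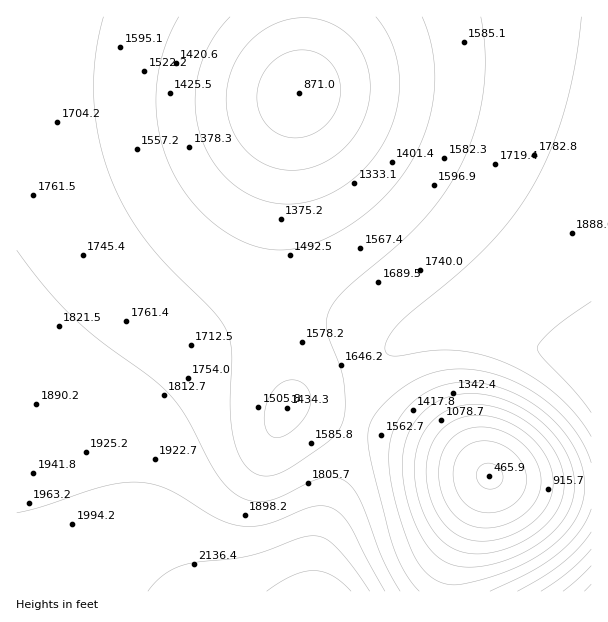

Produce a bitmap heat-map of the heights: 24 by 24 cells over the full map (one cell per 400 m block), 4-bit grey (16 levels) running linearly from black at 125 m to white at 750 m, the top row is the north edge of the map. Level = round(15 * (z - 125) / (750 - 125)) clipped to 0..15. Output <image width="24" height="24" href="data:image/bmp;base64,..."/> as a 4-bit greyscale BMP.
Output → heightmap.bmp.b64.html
<image width="24" height="24" href="data:image/bmp;base64,Qk2WAQAAAAAAAHYAAAAoAAAAGAAAABgAAAABAAQAAAAAACABAAATCwAAEwsAABAAAAAAAAAAAAAAABEREQAiIiIAMzMzAERERABVVVUAZmZmAHd3dwCIiIgAmZmZAKqqqgC7u7sAzMzMAN3d3QDu7u4A////AMzMzd3d7u7LmIiavczMzMzN3d26h2Znm8zMzMzMzMy5dUNFebu8zMu7u7upZCIjWLu7u7uqmqqoYyESV7u7u7upiZqYYyETWLu7u7qZiJmYZDI0ebu7u6qZiImZdlVXm7u7qqqZiImZmHeJvLuqqqqZiImqqZqrzLqqqqmZmZmqqru7zKqqqpmZmZmqqru7u6qqqZmZiJmaqqu7u6qqmZmIiImZqqq7u6qqmZiIiIiJmqqru6qpmYiHd3iImaqqu6qpmYh3Zmd4iZqqq6qZmId2ZWZ3iZmqq6qZmIdlVVVniJmqqqqZmHdlREVmeJmqqqmZmHdlQ0RWeJmaqqmZmHdlRERWeImaqqmZmIdlVEVWeImaqqmZmId2VVVneJmaqg=="/>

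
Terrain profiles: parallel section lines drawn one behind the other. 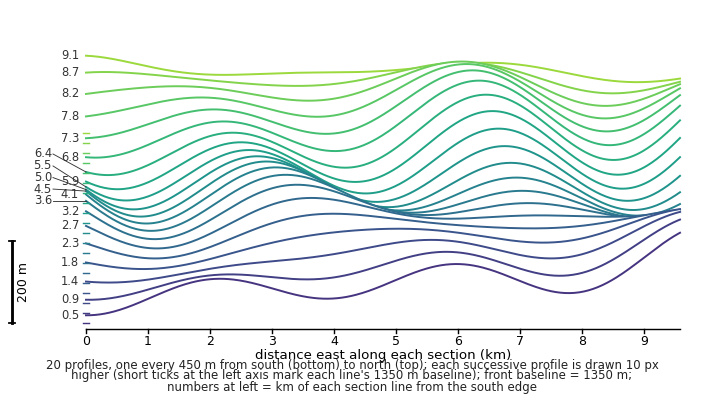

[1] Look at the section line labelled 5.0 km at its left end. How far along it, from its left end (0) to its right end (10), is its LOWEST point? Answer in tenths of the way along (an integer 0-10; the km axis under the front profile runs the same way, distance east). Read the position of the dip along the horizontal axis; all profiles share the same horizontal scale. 1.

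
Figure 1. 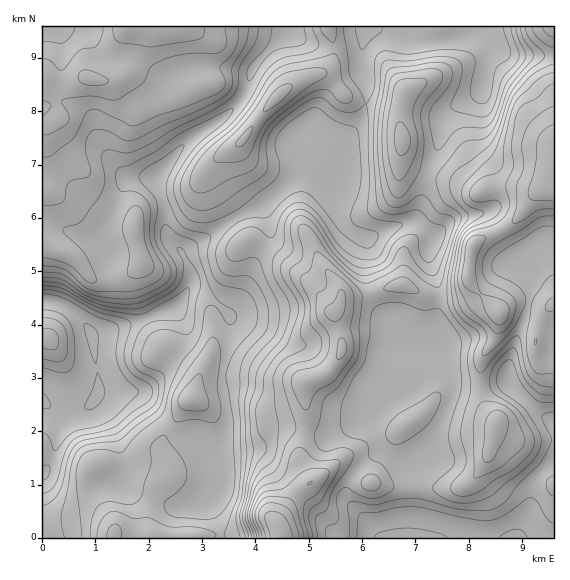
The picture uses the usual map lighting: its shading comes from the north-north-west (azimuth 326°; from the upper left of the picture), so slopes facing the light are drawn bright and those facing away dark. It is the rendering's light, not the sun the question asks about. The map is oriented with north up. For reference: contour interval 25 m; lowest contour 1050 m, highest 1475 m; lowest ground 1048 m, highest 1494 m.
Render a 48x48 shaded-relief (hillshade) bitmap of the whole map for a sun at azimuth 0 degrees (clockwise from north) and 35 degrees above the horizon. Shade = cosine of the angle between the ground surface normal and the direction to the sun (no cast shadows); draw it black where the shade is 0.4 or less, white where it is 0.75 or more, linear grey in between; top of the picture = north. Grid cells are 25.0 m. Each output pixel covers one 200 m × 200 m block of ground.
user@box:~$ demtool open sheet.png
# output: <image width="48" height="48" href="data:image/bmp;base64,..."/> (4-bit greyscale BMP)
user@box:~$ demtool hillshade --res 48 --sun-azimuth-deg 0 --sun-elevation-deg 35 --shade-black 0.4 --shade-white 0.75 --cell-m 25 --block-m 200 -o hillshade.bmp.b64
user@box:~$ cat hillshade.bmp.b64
<image width="48" height="48" href="data:image/bmp;base64,Qk32BAAAAAAAAHYAAAAoAAAAMAAAADAAAAABAAQAAAAAAIAEAAATCwAAEwsAABAAAAAAAAAAAAAAABEREQAiIiIAMzMzAERERABVVVUAZmZmAHd3dwCIiIgAmZmZAKqqqgC7u7sAzMzMAN3d3QDu7u4A////AId3iZmZq8zLqEAWmZhmd2Z3d3ZlVFVnZoh3iaqqq7vLqFFIqZdWd1VmZlVEREVmZph3iruqmZmpqYebunRHdTI0RDIRIzRWZrqHiruph3eIiZrN2mNGYxEjMzIhI0RWZrqHeJmId2Z3iIneynREVERVVmZlM0RWZ5mHZ3eIh3d3d4nMuphjV4iIiImZZDM0eHmYd3d4iIiHd3m7qau3V6qYiImZdDMjWHmqqpiHiIiHd3iqmZvKh5l3d4h3dlVDRom93cqYiIiHd3d4mpmrqYh2Z3d2d2ZlVpm+/ty6mHd2Z3ZniZiJqph2Vnd3eHZ4iJmszdzMuXZVZ3Znh3Z4iIiIdmeIiIeaqJiJmqvNymQ0Z2d3dmZ3d4iZmGeIiau6hYd3iJq7uXVWh3iIZmZmd3iJqYeJms3IQnd3eIiIiJmIh3mXZmVEZ3eIiZiIicyUIWZnd3ZDR6qYd3iId4ZDVnd3iIiHd4liI0RXd3UyNpqXeIiZmrqFNXd3iIiHZVZTRjNXh3ZVVoqoeJmqvMynNGeIiIiHdSNVZ0Vnh3eId4qpiZq7uqqYZneIiIh4hyJWZ3eIh3iZmZqpmaqrqXZ4h3d3d3d2d0FHd6qYdmeKu7qZmZmZmXVHh3d3d3dTNDJIh8ymMQE2m7mImIiIiYZWZ3d3ZmYxI1RIhrlhAAABNoiIh3d3d3eId2VVVVZDRohnhzIAAAAAATeIZVVlVEeZiHZERndUWKuYmQAAA0QyECaGREVVRFiZvLmGealkaruomQACZ3dURVZlREVVVomL7d3Kq7l3eaqYiQAmiYh2iZZVVUVniZit7d3Lu6mYd4iIiERpmId4q5ZndlV5qYjO27u6qZqYdVZ3iHiZh3d4qWRXmYeJl3nMqZmrqImalkRWd4iHd3d4h0M1iqqZh4vKl2ebqGet24Q0VndmZ3iIZkMzWKu5ms25hlRGh1V73bhCM1VmZ3mZdlRERXmZrN2oh2QiRVQ1aJl0IVZ3Znmql1VVVVZ4rMuYiHZCNVVERGd2Q3d2Znmrl2ZVVURWiqmIiIZURWZnh2eIZnd2Z3iIiJh2VURFeIh3eHZVVniJupiYh2ZneHZVV6qXZURWd4d3d3ZmVomau6mIh2ZniGRDNYu5dUVoh3d3d3ZmVoqpq5h3iFVndlQzM1nMqGVniIh3d3ZmZomqq6h3iGVWZVRDMzWc3KZFZ3h3d3d4iImau7iIiXZmVVVUQyI3vclCNnd2ZneImIiru7mJmYd2VVVmVDESWcxxAlZkNXiIh3iau7qZqnh2REVnZlQhFJylECNDNYmIdVaJqqqqqndlNFVmd3ZTImq5YxE1eJmIdURniZrLqXd1VmZmd4h3ZWm7qFNHmpiaqGVWeIvcuoiIiYh2Z3iIh2isy6h3mYet3Ll3d5vdzJmZqYiGVVZmZUWbzdypiInO7u25iJq7u6mamHZlVEREVURpvMuoiIrMzN3KmIh2ZpmZmHVVVERWZmVnmphniImpmZmZmIZDM4iJmHVVVVVXh3ZniYZXiIiYh3d4mHZDNA=="/>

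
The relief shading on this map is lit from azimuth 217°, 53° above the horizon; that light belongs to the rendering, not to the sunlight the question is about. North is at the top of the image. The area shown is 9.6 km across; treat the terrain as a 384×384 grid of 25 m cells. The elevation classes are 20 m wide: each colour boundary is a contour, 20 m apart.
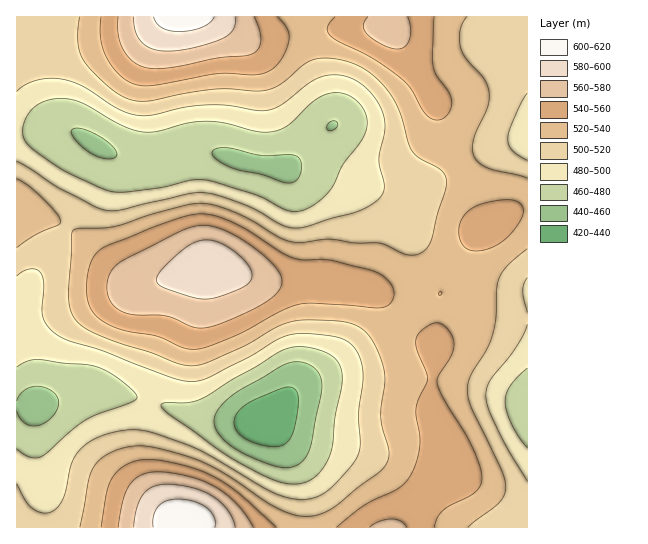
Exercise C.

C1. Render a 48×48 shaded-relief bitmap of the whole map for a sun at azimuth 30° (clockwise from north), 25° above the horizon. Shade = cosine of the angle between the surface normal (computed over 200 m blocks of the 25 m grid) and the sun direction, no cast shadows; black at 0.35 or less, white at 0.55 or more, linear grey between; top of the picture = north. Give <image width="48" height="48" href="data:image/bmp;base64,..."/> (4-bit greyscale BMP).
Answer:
<image width="48" height="48" href="data:image/bmp;base64,Qk32BAAAAAAAAHYAAAAoAAAAMAAAADAAAAABAAQAAAAAAIAEAAATCwAAEwsAABAAAAAAAAAAAAAAABEREQAiIiIAMzMzAERERABVVVUAZmZmAHd3dwCIiIgAmZmZAKqqqgC7u7sAzMzMAN3d3QDu7u4A////AGZ2VUREREVWZ4mqqqmYh3d3eHdmVUREVWd2VURERFVneJq7u6qZh3d3d3dlVEREVnd2VURERWeJmrzMy7qph3d3d3ZVRERVZnd2VERFVniavN3dzLqYd3d3d2ZVRFVmd4dlVEVWZ4q8ze7tzLqXdmZ3dmVVVWZ4iIdlVVVneKvM3e7ty6mHZmZmZlVVVneJmYdmVWZ3iavM3d3cuph2VVVVVVVVZ3iZmYd2ZmeImqu7zMy7qYdlVVVERERVZ4mamYh3Z3eImaqqqqqph3ZURERERERWeImqmYd2Z3eIiZmYiIiHdmVERERERERWeJmpmXdmZnd4iId2ZmZlVVVEREREREVWeJmZiGZVVmZ3ZmZURFVERERERERERVVWeJmId1RERVZVVUQzMzMzM0RERERERVVmeId3ZkQzREREQzIiIjMzM0RDNERERFVWZ3ZlVUMzM0MyIiEREiMiIzMzMzMzREVVZmVVVEMzMyIREREREiIiIzIiIjMzNEVVVlVVVUQzMiEAARERIiIiIiIREiIiNEVVZmZVVUQzIhAAARIiIiIiIiERESIiNFVWZmZmZVVDMhAAESIiMzMzMiEREREjRVVmZmZmZlVEMhERIiIjMzMzMiIREREjRVZmZmZmZmVUMyIiMzMzMzQzMzMiIiI0VVVVZmZnd2VUQzMzRDMzM0REREQzMzNFVmVVZmZnd1VUQzREVURDNEREVWVVRVVmZmZmZmZmZlVERERVZlVURFVWZ3d2Znd3d3dmZmZmZUREREVmZmZlVWZ3iZmHeIiIiId2ZVVVVURERFZ3d3dmZ3iJqqqYiJiIiIdmVVRERERERWeIiHd3eJmru7qpmYiHd3dlVEREREREVXiJiIiIiavMzLqpmIh3d3ZVREVVVVVVZ4iZmZmZqrzMzLqZiId3d2VVVVZmVWZneJmZmZqqq8zMu6mIh3d3ZmVVVWZmZniImZmZmaqqu8zLupiHd3dmZlVVVmd3d5mZmZmYiZmqq7u6qYh2ZmZlVVVVVmd3iKqqmZmIiIiJmqqpiHdlVVVVREREVWd4iaqpmYiHd3d3iJiHdmVVVVVUREREVWeImamZiId2VVVmd3ZlVURVVmVUREREVWeImZmId3ZURERFVVVDMzRFZmZVREREVWd3iHd3dlQzIjNEREMiIzRFZmZVRENEVWZnd2ZmVUMhESMzMyIiIzRVZlVEQzM0VWZmZmVVQyEAASIiIiIiIzRVVUMzIjNEVmZmZlVDMhAAARIiERIiIzREQzIiIiNFZmZmZlQzIRAAERIRERESIzREMyEREiRWd3ZmZUQzIRERESIRERERIjREMiEREjRnd3d2ZVRDMiERIiIhIiERI0RDMhEAEjVnd3d2ZVVUQzIiIiIiIiIiNFVEMhAAEkVnd3d2ZVVVRDMiIiIiIiIzRWVUMhEBI0Znd3d2ZWZlVEMyIiIiIjNFZnZUMyIiNFZ3d3d2ZmZlVEQzMzMzM0RWd3dlVEM0RWd3dmZmZmZmVEQzMzMzNEVniId2VURFVnd3ZmZmZg=="/>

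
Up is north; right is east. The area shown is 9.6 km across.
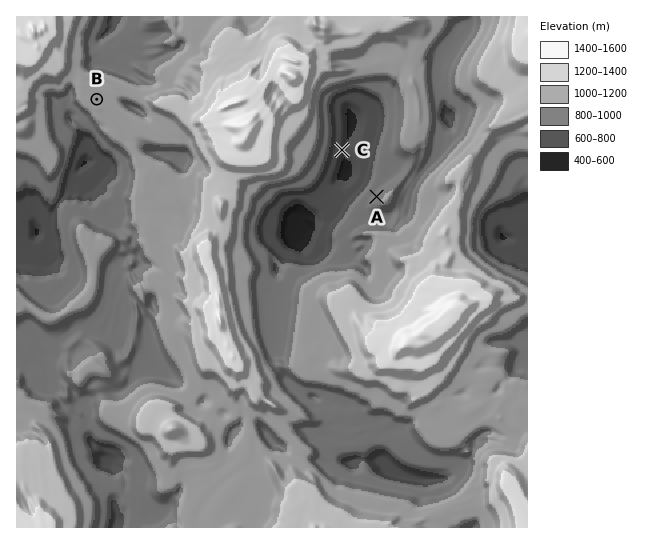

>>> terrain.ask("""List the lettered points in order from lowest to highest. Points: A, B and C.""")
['C', 'A', 'B']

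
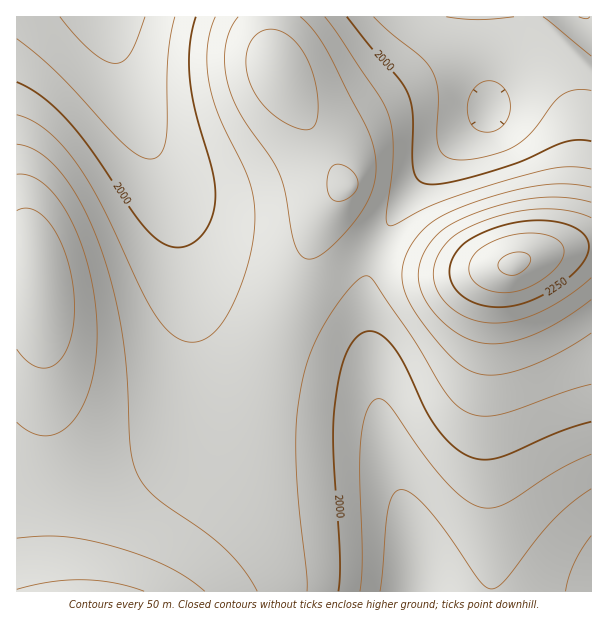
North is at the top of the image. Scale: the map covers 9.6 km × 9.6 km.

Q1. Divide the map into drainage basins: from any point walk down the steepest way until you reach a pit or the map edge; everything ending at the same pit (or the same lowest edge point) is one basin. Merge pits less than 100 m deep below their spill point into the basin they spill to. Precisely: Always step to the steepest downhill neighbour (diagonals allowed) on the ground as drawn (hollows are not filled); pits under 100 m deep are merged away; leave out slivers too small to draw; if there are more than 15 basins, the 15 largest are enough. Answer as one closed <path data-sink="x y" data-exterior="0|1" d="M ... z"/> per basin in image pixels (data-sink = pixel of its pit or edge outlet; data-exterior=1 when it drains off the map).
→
<path data-sink="107 17" data-exterior="1" d="M269 16l-253 1 0 256 13 1 4 2 3 3 7 57 1 87-7 69 0 48 8 52 88-1 11-34 19-41 21-28 45-50 18-27 12-25 23-65 10-22 24-71 14-25 11-13 7-4-8-9-62-105-7-25z"/><path data-sink="591 591" data-exterior="1" d="M336 194l-10 13-10 21-24 71-10 22-23 65-12 25-18 27-45 50-21 28-17 33-13 42 458 1 1-344-28 0-31 8-20 9-34 5-36 0-18-4-41-12-34-18-12-11-4-9 0-15z"/><path data-sink="585 17" data-exterior="1" d="M591 16l-321 0 1 31 7 25 62 105 8 9-11 9-3 6 0 15 4 9 12 11 27 16 30 10 36 8 36 0 34-5 15-7 21-6 24-5 18 0z"/>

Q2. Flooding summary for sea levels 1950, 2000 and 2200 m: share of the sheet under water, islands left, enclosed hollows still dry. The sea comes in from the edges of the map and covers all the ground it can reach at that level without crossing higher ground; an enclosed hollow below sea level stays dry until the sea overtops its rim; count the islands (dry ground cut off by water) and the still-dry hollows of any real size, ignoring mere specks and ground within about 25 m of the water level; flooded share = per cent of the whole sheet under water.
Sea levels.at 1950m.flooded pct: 19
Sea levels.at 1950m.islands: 0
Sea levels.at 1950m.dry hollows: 0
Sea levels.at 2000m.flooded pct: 32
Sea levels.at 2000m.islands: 0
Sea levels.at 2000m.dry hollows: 0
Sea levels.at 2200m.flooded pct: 93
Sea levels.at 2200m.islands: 0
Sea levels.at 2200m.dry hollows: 0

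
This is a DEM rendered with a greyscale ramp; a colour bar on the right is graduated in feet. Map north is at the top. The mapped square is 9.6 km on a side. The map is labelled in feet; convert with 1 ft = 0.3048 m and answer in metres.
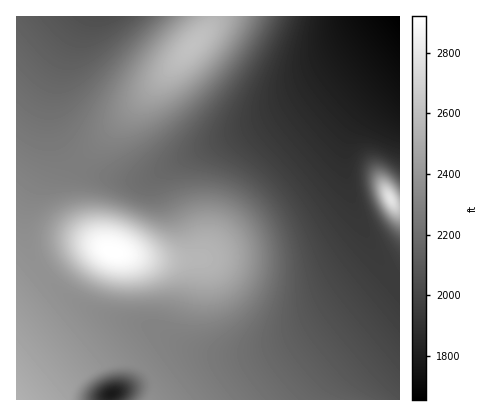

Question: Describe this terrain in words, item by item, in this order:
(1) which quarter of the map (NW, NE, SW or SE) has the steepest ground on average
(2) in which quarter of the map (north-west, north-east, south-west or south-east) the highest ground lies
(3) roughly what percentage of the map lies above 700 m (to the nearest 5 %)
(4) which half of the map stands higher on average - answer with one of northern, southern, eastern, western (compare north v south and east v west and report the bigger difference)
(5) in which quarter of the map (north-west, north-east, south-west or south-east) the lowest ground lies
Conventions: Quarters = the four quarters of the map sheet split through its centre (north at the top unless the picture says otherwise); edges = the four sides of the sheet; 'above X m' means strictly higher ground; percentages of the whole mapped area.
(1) Slopes are steepest in the south-west quarter.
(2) The highest ground is in the south-west quarter.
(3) About 35 % of the map lies above 700 m.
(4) On average the western half of the map is the higher ground.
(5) The lowest point lies in the north-east quarter of the map.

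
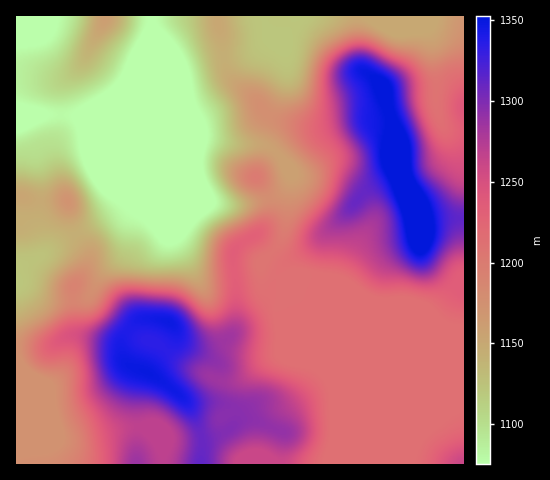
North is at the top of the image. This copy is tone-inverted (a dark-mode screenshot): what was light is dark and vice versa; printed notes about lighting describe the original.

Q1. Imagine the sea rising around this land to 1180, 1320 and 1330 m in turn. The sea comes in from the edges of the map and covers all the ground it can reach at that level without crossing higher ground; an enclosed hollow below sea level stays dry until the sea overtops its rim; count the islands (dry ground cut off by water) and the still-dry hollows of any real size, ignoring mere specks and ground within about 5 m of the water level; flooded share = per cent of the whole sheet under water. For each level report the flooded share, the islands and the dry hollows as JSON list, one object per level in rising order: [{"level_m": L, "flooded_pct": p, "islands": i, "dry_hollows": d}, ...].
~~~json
[{"level_m": 1180, "flooded_pct": 40, "islands": 1, "dry_hollows": 0}, {"level_m": 1320, "flooded_pct": 91, "islands": 2, "dry_hollows": 0}, {"level_m": 1330, "flooded_pct": 93, "islands": 2, "dry_hollows": 0}]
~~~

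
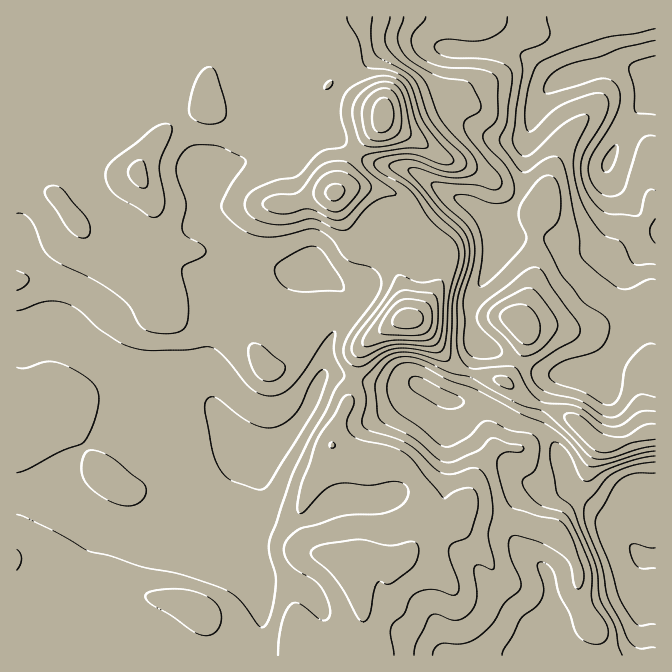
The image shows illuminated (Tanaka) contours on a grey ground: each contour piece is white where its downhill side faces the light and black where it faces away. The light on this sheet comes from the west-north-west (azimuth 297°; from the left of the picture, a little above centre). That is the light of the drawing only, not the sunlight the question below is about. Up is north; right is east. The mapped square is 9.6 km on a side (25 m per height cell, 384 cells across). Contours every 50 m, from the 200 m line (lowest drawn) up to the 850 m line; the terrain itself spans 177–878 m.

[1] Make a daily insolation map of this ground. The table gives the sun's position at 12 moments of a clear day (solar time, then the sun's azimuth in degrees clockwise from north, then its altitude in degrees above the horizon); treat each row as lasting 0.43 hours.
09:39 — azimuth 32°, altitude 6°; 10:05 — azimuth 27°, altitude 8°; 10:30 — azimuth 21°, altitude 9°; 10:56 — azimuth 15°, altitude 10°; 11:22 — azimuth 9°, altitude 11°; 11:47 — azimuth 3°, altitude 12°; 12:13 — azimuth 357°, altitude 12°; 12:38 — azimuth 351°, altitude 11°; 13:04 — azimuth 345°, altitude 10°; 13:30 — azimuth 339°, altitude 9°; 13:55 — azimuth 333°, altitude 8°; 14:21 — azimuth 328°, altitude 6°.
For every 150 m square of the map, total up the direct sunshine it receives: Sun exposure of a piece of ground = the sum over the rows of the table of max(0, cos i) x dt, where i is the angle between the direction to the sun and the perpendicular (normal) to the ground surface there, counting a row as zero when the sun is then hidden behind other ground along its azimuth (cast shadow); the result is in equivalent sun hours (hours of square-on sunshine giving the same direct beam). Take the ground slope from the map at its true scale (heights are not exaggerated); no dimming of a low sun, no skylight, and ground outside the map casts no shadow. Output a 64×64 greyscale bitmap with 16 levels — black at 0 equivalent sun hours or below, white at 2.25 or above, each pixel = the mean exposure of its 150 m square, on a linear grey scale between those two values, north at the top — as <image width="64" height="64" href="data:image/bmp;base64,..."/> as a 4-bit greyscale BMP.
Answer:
<image width="64" height="64" href="data:image/bmp;base64,Qk12CAAAAAAAAHYAAAAoAAAAQAAAAEAAAAABAAQAAAAAAAAIAAATCwAAEwsAABAAAAAAAAAAAAAAABEREQAiIiIAMzMzAERERABVVVUAZmZmAHd3dwCIiIgAmZmZAKqqqgC7u7sAzMzMAN3d3QDu7u4A////AGZmZmZmZlVVVVVVVmZVVVZmZmZlREREREVVZVQyNYmZVWZmZmZVVVRENEVWZ2RFZ3dmZmQyIiMzNFVVUxAEirtVVVVVVVVEQzIjRWZ3dlVndlVVQzIhEjM0RVVUMkeZmUVVVVVVVEMyIiNWd3eIh3ZUREM0QyESIzRERURYu6iIREVVVVVEMzM0VneHd4mXZURFQzRCERIzMyM0Q1rMqHhERVVVVERFVnm7qYh3eHZUM1VDMyESNFQhEkQyN5qIiEVVVVVVVniazd25h2ZnZUMjVUMhESNWVCI1VUM1eHd3VVVVVVZ4mrzdy6mHZWVDIiNFVTISRndURXdlVUV3d3dVVVZmeJqru7qYh2ZUQyERJERFVERndkRoh0NEaIh3d1VmZniZqqqZmHZlVUQyIiRnZEVVVmdkNXh0IRSKqHZVZnd4iaqpiId2ZVVVVVVniaqYh2ZmZTJHdjEABKuoZDOIiZmZmIdmZmVVVVZniJu7u6qpmHZUI1ZkEAA4umMiIpmqqZh2VERVVmZmZniIiaqqqpmZhmU0VUQiR6y2EBEjqpmHZUMiM0VVZmZneHZneJmZiIiHdlREVnnf62IAASKId2VDIiIzNEVVZ3d4hlVmd3d3d3dmZUVore/pMAABEmZVRDIiNEREREVnd3eIVFVmVWZnZmZ3ZniqmZYgAAASVUREMzRWZVREVmd3d4hkRFVVVVZniZh3eIdVVBAAAAJERVVERWZmVVVnd3d3iIVERERERWm8uph2VEQyEAAAATNEVVZnd3ZlVnd3dmeJl0MzRENFjO7cqGQjRDEQAAAAMzRFZ4iId2ZmdmZlZnmnQiM0RWnN3cynQhJDEAAAAABEM0RXiId3ZmZmZVVVaKlTRniazuyYmoZDREEAAAAAAFRERFZnd3dmZmZlVVVXm5iKzv//yGZ4iJrLUAACinMQZVVUVVVmZmZmZlVVREV7y4ms3shlVWaKy5YQADrv64dmZlVVVVVmZmZmVUQzM1nKZDRCIjRFVWcwAAAVv//szXdmZlVVVVZmZmVUQyIjRqpjIgAAASIzMQAAFb///czNd3ZmZlVVVmZmVVQyEBI1eYYxAAAAAAAAABW///66qrx3dmZmZmVWZmVVRCEAASRpqEAAAAAAAAABbN3dyXd4mXd2Z3d3ZVVmVVRDIREREkeFAAAAAAAAE2mpd3d2Zmd3d2d3d3dlREREQzIjRVMhIzAAAAAAACe+/XISM0RFZ3Zmd3d3dkQzIiIiIjV4djISIAAAAAADm8unEAABEjV4h2d3d3ZTIREAABEjRnd3UyRUEAAAABWIZDIAAAACNGiYd3d3ZDIhEAABIzRWdmZUNZqCAAAAJWQhAAARESNEV4lnd3ZDMzMhASNERWZmZVQ0jNpAAAFFUxAAJEQ0VVVWeEVWVDNERDMiNVVWZmZmZkNq3sdDRFZUIiR4d3iYdlVnEiMiI0M0VURVVVZmZneIdVet/ty4ZmV6vMuZqqmYdmYAERI0MzRWd3ZVVmdneZmYZXrf//xkRZ3/26qpmZmYZTIRIzMzNFeIdlVWZmd3eJhkVoz//oM0e83KmqmIiJqHZURDMiNFZ4h1VVVWZmVERDIjR73dkyNYq8qZmYiIirp2ZUMiNFZmd2VVVWZVQyIQERElmZmEI0eKu6mYiIeJvHZUMiNFZlVVVVVWZTIQEAAAACaHd3VEVniqqYd4iHisZlQzM1ZVRFVVZmZDIAAAAAEjaHZlZ3ZVZ4mYZWeIh4plVDM0VlVURWd3ZTEAAAAAA1d3ZlV7uWVmZmVFZ4mHd1VEM0VmVVQ0Z3ZTIQAAAAACRmZVV77rdVVUQ0V4mZh2RENFZ2VUQzRVVEMgAAAAAAAjRERq79lURUMjRomqqWUzM0eHZEMiNFVVVDIREQAAAAEiJIzYUxEkZURXmrupZSM0aIdUMRJWZmZmeIiIUhEQAAEmuBAAAAN4Zmebu6hmRVeIdlMhFGd2Zmebzcynd2QzR5tgAAAAFImIeJu6l3d3iZh2VDNGd2ZmZ4q8zMvMzMuXYgAAABRoqqmIiYh3eIiJh3Z3ZmZmVmZmeImqvO/+pAAAAAABWbu8y5dmVnd3d3d3Z4mqhURFVVVWZnib3+owAAAAFHiszLzLlkM0Z3dmZmZnibymMzNEQzNERXm8thAAAAOd7cy6q7uFISNXd2ZmZmZ3mrlTIiIiIiI0Z5h0EAABW+7cl2Z5qoYhEkeJVVVWZmZ4q5UxABI0REVWdkMyASa93JYxI1eal0ISN6pVVVVVZmaKqFIAFXiIhlVVREVEWLyoUhI0V5qpdCI2qlVVVVVWZmiZdSJHiZmXQzRmZ3d5qYZERVVWm7uoUzWJVVVVVVVWZnh2Znd3eHZDNGm7u6mYdmZ3VEV7zdyWVWdVVVVVVVZmZ3eIh2ZmZmZUau//25h3Z3ZURFes3cp2ZlVVVVVVVWZmeJh2ZmZmeIZo3//+y6qZh2VDM1eby5dUZmZVVVVmZmZomXZmZmZ4iGav///////suWMhEjV3UzNmZmZmZmZmZmeZdmZlZmeIZXvv//7u7u3KcwAAABEAAWZmZmZmZmZmZoh2ZVVWZmd3eKuqmHdmZmUxAAAAAAAAZmZmZmZmZmZmZ3ZVVVZmZ4mGZ2VDIhESIiIzIhEAAABmZmZmZmZmZlVmZlVVVWZmiYVDMyERESM0RWZVQyEAAGZmZmZmZmZmZWZmVVVWZmZnZURERERERVVmZmZVREQz"/>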